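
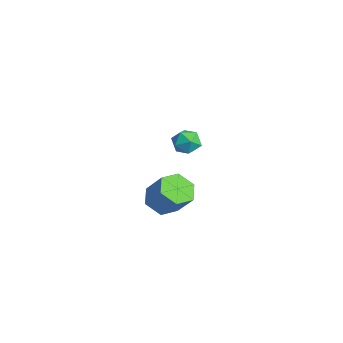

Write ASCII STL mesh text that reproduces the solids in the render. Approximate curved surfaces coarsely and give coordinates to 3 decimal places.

solid 
facet normal -0.573 -0.278 -0.771
outer loop
vertex 2.229 -1.443 -1.434
vertex 1.506 -1.155 -1.001
vertex 1.956 -0.602 -1.534
endloop
endfacet
facet normal 0.760 0.172 -0.626
outer loop
vertex 2.229 -1.443 -1.434
vertex 1.956 -0.602 -1.534
vertex 3.076 -1.032 -0.292
endloop
endfacet
facet normal 0.760 0.172 -0.626
outer loop
vertex 3.076 -1.032 -0.292
vertex 1.956 -0.602 -1.534
vertex 2.803 -0.191 -0.392
endloop
endfacet
facet normal 0.573 0.278 0.771
outer loop
vertex 3.076 -1.032 -0.292
vertex 2.803 -0.191 -0.392
vertex 2.354 -0.745 0.141
endloop
endfacet
facet normal -0.573 -0.278 -0.771
outer loop
vertex 1.956 -0.602 -1.534
vertex 1.506 -1.155 -1.001
vertex 1.233 -0.314 -1.101
endloop
endfacet
facet normal 0.115 0.905 -0.411
outer loop
vertex 1.956 -0.602 -1.534
vertex 1.233 -0.314 -1.101
vertex 2.803 -0.191 -0.392
endloop
endfacet
facet normal 0.115 0.905 -0.411
outer loop
vertex 2.803 -0.191 -0.392
vertex 1.233 -0.314 -1.101
vertex 2.081 0.097 0.041
endloop
endfacet
facet normal 0.573 0.277 0.771
outer loop
vertex 2.803 -0.191 -0.392
vertex 2.081 0.097 0.041
vertex 2.354 -0.745 0.141
endloop
endfacet
facet normal -0.573 -0.278 -0.771
outer loop
vertex 1.233 -0.314 -1.101
vertex 1.506 -1.155 -1.001
vertex 0.784 -0.868 -0.568
endloop
endfacet
facet normal -0.646 0.732 0.216
outer loop
vertex 1.233 -0.314 -1.101
vertex 0.784 -0.868 -0.568
vertex 2.081 0.097 0.041
endloop
endfacet
facet normal -0.646 0.732 0.216
outer loop
vertex 2.081 0.097 0.041
vertex 0.784 -0.868 -0.568
vertex 1.631 -0.457 0.574
endloop
endfacet
facet normal 0.573 0.277 0.772
outer loop
vertex 2.081 0.097 0.041
vertex 1.631 -0.457 0.574
vertex 2.354 -0.745 0.141
endloop
endfacet
facet normal -0.573 -0.278 -0.771
outer loop
vertex 0.784 -0.868 -0.568
vertex 1.506 -1.155 -1.001
vertex 1.057 -1.709 -0.468
endloop
endfacet
facet normal -0.760 -0.172 0.626
outer loop
vertex 0.784 -0.868 -0.568
vertex 1.057 -1.709 -0.468
vertex 1.631 -0.457 0.574
endloop
endfacet
facet normal -0.760 -0.172 0.626
outer loop
vertex 1.631 -0.457 0.574
vertex 1.057 -1.709 -0.468
vertex 1.904 -1.298 0.674
endloop
endfacet
facet normal 0.573 0.278 0.771
outer loop
vertex 1.631 -0.457 0.574
vertex 1.904 -1.298 0.674
vertex 2.354 -0.745 0.141
endloop
endfacet
facet normal -0.573 -0.277 -0.771
outer loop
vertex 1.057 -1.709 -0.468
vertex 1.506 -1.155 -1.001
vertex 1.779 -1.997 -0.901
endloop
endfacet
facet normal -0.115 -0.905 0.411
outer loop
vertex 1.057 -1.709 -0.468
vertex 1.779 -1.997 -0.901
vertex 1.904 -1.298 0.674
endloop
endfacet
facet normal -0.114 -0.905 0.411
outer loop
vertex 1.904 -1.298 0.674
vertex 1.779 -1.997 -0.901
vertex 2.627 -1.586 0.241
endloop
endfacet
facet normal 0.573 0.278 0.771
outer loop
vertex 1.904 -1.298 0.674
vertex 2.627 -1.586 0.241
vertex 2.354 -0.745 0.141
endloop
endfacet
facet normal -0.573 -0.277 -0.772
outer loop
vertex 1.779 -1.997 -0.901
vertex 1.506 -1.155 -1.001
vertex 2.229 -1.443 -1.434
endloop
endfacet
facet normal 0.646 -0.732 -0.216
outer loop
vertex 1.779 -1.997 -0.901
vertex 2.229 -1.443 -1.434
vertex 2.627 -1.586 0.241
endloop
endfacet
facet normal 0.646 -0.732 -0.216
outer loop
vertex 2.627 -1.586 0.241
vertex 2.229 -1.443 -1.434
vertex 3.076 -1.032 -0.292
endloop
endfacet
facet normal 0.573 0.278 0.771
outer loop
vertex 2.627 -1.586 0.241
vertex 3.076 -1.032 -0.292
vertex 2.354 -0.745 0.141
endloop
endfacet
facet normal -0.336 0.178 0.925
outer loop
vertex -3.579 2.229 -0.448
vertex -4.248 1.872 -0.622
vertex -3.655 1.464 -0.328
endloop
endfacet
facet normal 0.375 0.107 0.921
outer loop
vertex -3.579 2.229 -0.448
vertex -3.655 1.464 -0.328
vertex -2.996 1.747 -0.629
endloop
endfacet
facet normal 0.643 0.598 0.478
outer loop
vertex -3.579 2.229 -0.448
vertex -2.996 1.747 -0.629
vertex -3.182 2.33 -1.109
endloop
endfacet
facet normal 0.099 0.973 0.208
outer loop
vertex -3.579 2.229 -0.448
vertex -3.182 2.33 -1.109
vertex -3.956 2.408 -1.105
endloop
endfacet
facet normal -0.507 0.713 0.485
outer loop
vertex -3.579 2.229 -0.448
vertex -3.956 2.408 -1.105
vertex -4.248 1.872 -0.622
endloop
endfacet
facet normal 0.530 -0.536 0.657
outer loop
vertex -2.996 1.747 -0.629
vertex -3.655 1.464 -0.328
vertex -3.304 1.092 -0.915
endloop
endfacet
facet normal -0.619 -0.422 0.662
outer loop
vertex -3.655 1.464 -0.328
vertex -4.248 1.872 -0.622
vertex -4.078 1.17 -0.911
endloop
endfacet
facet normal -0.895 0.443 -0.050
outer loop
vertex -4.248 1.872 -0.622
vertex -3.956 2.408 -1.105
vertex -4.264 1.753 -1.391
endloop
endfacet
facet normal 0.084 0.864 -0.497
outer loop
vertex -3.956 2.408 -1.105
vertex -3.182 2.33 -1.109
vertex -3.605 2.036 -1.692
endloop
endfacet
facet normal 0.964 0.258 -0.060
outer loop
vertex -3.182 2.33 -1.109
vertex -2.996 1.747 -0.629
vertex -3.012 1.628 -1.398
endloop
endfacet
facet normal -0.099 -0.973 -0.208
outer loop
vertex -3.681 1.271 -1.572
vertex -3.304 1.092 -0.915
vertex -4.078 1.17 -0.911
endloop
endfacet
facet normal -0.643 -0.598 -0.478
outer loop
vertex -3.681 1.271 -1.572
vertex -4.078 1.17 -0.911
vertex -4.264 1.753 -1.391
endloop
endfacet
facet normal -0.375 -0.107 -0.921
outer loop
vertex -3.681 1.271 -1.572
vertex -4.264 1.753 -1.391
vertex -3.605 2.036 -1.692
endloop
endfacet
facet normal 0.336 -0.178 -0.925
outer loop
vertex -3.681 1.271 -1.572
vertex -3.605 2.036 -1.692
vertex -3.012 1.628 -1.398
endloop
endfacet
facet normal 0.507 -0.713 -0.485
outer loop
vertex -3.681 1.271 -1.572
vertex -3.012 1.628 -1.398
vertex -3.304 1.092 -0.915
endloop
endfacet
facet normal -0.084 -0.864 0.497
outer loop
vertex -4.078 1.17 -0.911
vertex -3.304 1.092 -0.915
vertex -3.655 1.464 -0.328
endloop
endfacet
facet normal -0.964 -0.258 0.060
outer loop
vertex -4.264 1.753 -1.391
vertex -4.078 1.17 -0.911
vertex -4.248 1.872 -0.622
endloop
endfacet
facet normal -0.530 0.536 -0.657
outer loop
vertex -3.605 2.036 -1.692
vertex -4.264 1.753 -1.391
vertex -3.956 2.408 -1.105
endloop
endfacet
facet normal 0.619 0.422 -0.662
outer loop
vertex -3.012 1.628 -1.398
vertex -3.605 2.036 -1.692
vertex -3.182 2.33 -1.109
endloop
endfacet
facet normal 0.895 -0.443 0.050
outer loop
vertex -3.304 1.092 -0.915
vertex -3.012 1.628 -1.398
vertex -2.996 1.747 -0.629
endloop
endfacet

endsolid


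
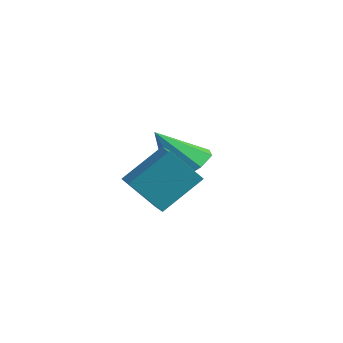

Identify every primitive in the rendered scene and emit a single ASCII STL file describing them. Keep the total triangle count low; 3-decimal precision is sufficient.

solid 
facet normal -0.681 -0.168 0.712
outer loop
vertex -0.919 -1.022 3.063
vertex -0.137 0.316 4.127
vertex -1.726 -0.108 2.507
endloop
endfacet
facet normal -0.416 -0.712 -0.566
outer loop
vertex -0.623 0.164 1.353
vertex -0.919 -1.022 3.063
vertex -1.726 -0.108 2.507
endloop
endfacet
facet normal -0.681 -0.168 0.712
outer loop
vertex -1.726 -0.108 2.507
vertex -0.137 0.316 4.127
vertex -0.944 1.23 3.571
endloop
endfacet
facet normal -0.602 0.682 -0.415
outer loop
vertex -0.944 1.23 3.571
vertex -0.623 0.164 1.353
vertex -1.726 -0.108 2.507
endloop
endfacet
facet normal 0.602 -0.682 0.415
outer loop
vertex -0.919 -1.022 3.063
vertex 0.966 0.588 2.973
vertex -0.137 0.316 4.127
endloop
endfacet
facet normal -0.416 -0.712 -0.566
outer loop
vertex 0.184 -0.75 1.909
vertex -0.919 -1.022 3.063
vertex -0.623 0.164 1.353
endloop
endfacet
facet normal 0.602 -0.682 0.415
outer loop
vertex 0.184 -0.75 1.909
vertex 0.966 0.588 2.973
vertex -0.919 -1.022 3.063
endloop
endfacet
facet normal 0.416 0.712 0.566
outer loop
vertex -0.137 0.316 4.127
vertex 0.966 0.588 2.973
vertex -0.944 1.23 3.571
endloop
endfacet
facet normal -0.602 0.682 -0.415
outer loop
vertex 0.159 1.502 2.417
vertex -0.623 0.164 1.353
vertex -0.944 1.23 3.571
endloop
endfacet
facet normal 0.416 0.712 0.566
outer loop
vertex -0.944 1.23 3.571
vertex 0.966 0.588 2.973
vertex 0.159 1.502 2.417
endloop
endfacet
facet normal 0.681 0.168 -0.712
outer loop
vertex 0.159 1.502 2.417
vertex 0.184 -0.75 1.909
vertex -0.623 0.164 1.353
endloop
endfacet
facet normal 0.681 0.168 -0.712
outer loop
vertex 0.966 0.588 2.973
vertex 0.184 -0.75 1.909
vertex 0.159 1.502 2.417
endloop
endfacet
facet normal 0.601 0.154 -0.784
outer loop
vertex -0.468 3.09 1.656
vertex -1.238 3.612 1.168
vertex -0.457 3.877 1.819
endloop
endfacet
facet normal 0.451 -0.187 0.873
outer loop
vertex -0.468 3.09 1.656
vertex -0.457 3.877 1.819
vertex -2.422 3.308 2.712
endloop
endfacet
facet normal 0.601 0.155 -0.784
outer loop
vertex -0.457 3.877 1.819
vertex -1.238 3.612 1.168
vertex -0.904 4.509 1.601
endloop
endfacet
facet normal 0.249 0.469 0.847
outer loop
vertex -0.457 3.877 1.819
vertex -0.904 4.509 1.601
vertex -2.422 3.308 2.712
endloop
endfacet
facet normal 0.602 0.154 -0.784
outer loop
vertex -0.904 4.509 1.601
vertex -1.238 3.612 1.168
vertex -1.546 4.615 1.129
endloop
endfacet
facet normal -0.254 0.810 0.528
outer loop
vertex -0.904 4.509 1.601
vertex -1.546 4.615 1.129
vertex -2.422 3.308 2.712
endloop
endfacet
facet normal 0.602 0.154 -0.783
outer loop
vertex -1.546 4.615 1.129
vertex -1.238 3.612 1.168
vertex -2.007 4.134 0.68
endloop
endfacet
facet normal -0.764 0.637 0.103
outer loop
vertex -1.546 4.615 1.129
vertex -2.007 4.134 0.68
vertex -2.422 3.308 2.712
endloop
endfacet
facet normal 0.602 0.154 -0.784
outer loop
vertex -2.007 4.134 0.68
vertex -1.238 3.612 1.168
vertex -2.018 3.347 0.517
endloop
endfacet
facet normal -0.982 0.051 -0.180
outer loop
vertex -2.007 4.134 0.68
vertex -2.018 3.347 0.517
vertex -2.422 3.308 2.712
endloop
endfacet
facet normal 0.602 0.154 -0.784
outer loop
vertex -2.018 3.347 0.517
vertex -1.238 3.612 1.168
vertex -1.572 2.715 0.735
endloop
endfacet
facet normal -0.781 -0.605 -0.155
outer loop
vertex -2.018 3.347 0.517
vertex -1.572 2.715 0.735
vertex -2.422 3.308 2.712
endloop
endfacet
facet normal 0.602 0.154 -0.784
outer loop
vertex -1.572 2.715 0.735
vertex -1.238 3.612 1.168
vertex -0.93 2.609 1.207
endloop
endfacet
facet normal -0.277 -0.947 0.165
outer loop
vertex -1.572 2.715 0.735
vertex -0.93 2.609 1.207
vertex -2.422 3.308 2.712
endloop
endfacet
facet normal 0.601 0.154 -0.784
outer loop
vertex -0.93 2.609 1.207
vertex -1.238 3.612 1.168
vertex -0.468 3.09 1.656
endloop
endfacet
facet normal 0.232 -0.774 0.590
outer loop
vertex -0.93 2.609 1.207
vertex -0.468 3.09 1.656
vertex -2.422 3.308 2.712
endloop
endfacet

endsolid


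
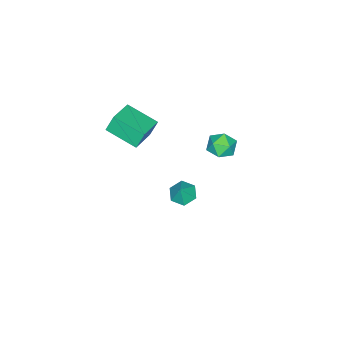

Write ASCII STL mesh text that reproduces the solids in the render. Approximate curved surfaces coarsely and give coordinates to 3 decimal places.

solid 
facet normal -0.813 0.131 0.567
outer loop
vertex -3.893 1.455 2.774
vertex -4.063 0.687 2.708
vertex -3.609 0.941 3.301
endloop
endfacet
facet normal -0.302 0.596 0.744
outer loop
vertex -3.893 1.455 2.774
vertex -3.609 0.941 3.301
vertex -3.148 1.519 3.025
endloop
endfacet
facet normal -0.139 0.977 0.164
outer loop
vertex -3.893 1.455 2.774
vertex -3.148 1.519 3.025
vertex -3.317 1.623 2.262
endloop
endfacet
facet normal -0.550 0.747 -0.373
outer loop
vertex -3.893 1.455 2.774
vertex -3.317 1.623 2.262
vertex -3.883 1.109 2.066
endloop
endfacet
facet normal -0.967 0.225 -0.123
outer loop
vertex -3.893 1.455 2.774
vertex -3.883 1.109 2.066
vertex -4.063 0.687 2.708
endloop
endfacet
facet normal 0.277 0.225 0.934
outer loop
vertex -3.148 1.519 3.025
vertex -3.609 0.941 3.301
vertex -2.857 0.791 3.114
endloop
endfacet
facet normal -0.550 -0.527 0.647
outer loop
vertex -3.609 0.941 3.301
vertex -4.063 0.687 2.708
vertex -3.423 0.277 2.918
endloop
endfacet
facet normal -0.798 -0.376 -0.471
outer loop
vertex -4.063 0.687 2.708
vertex -3.883 1.109 2.066
vertex -3.592 0.381 2.155
endloop
endfacet
facet normal -0.124 0.470 -0.874
outer loop
vertex -3.883 1.109 2.066
vertex -3.317 1.623 2.262
vertex -3.131 0.959 1.879
endloop
endfacet
facet normal 0.541 0.841 -0.005
outer loop
vertex -3.317 1.623 2.262
vertex -3.148 1.519 3.025
vertex -2.677 1.213 2.472
endloop
endfacet
facet normal 0.550 -0.747 0.373
outer loop
vertex -2.847 0.445 2.406
vertex -2.857 0.791 3.114
vertex -3.423 0.277 2.918
endloop
endfacet
facet normal 0.139 -0.977 -0.164
outer loop
vertex -2.847 0.445 2.406
vertex -3.423 0.277 2.918
vertex -3.592 0.381 2.155
endloop
endfacet
facet normal 0.302 -0.596 -0.744
outer loop
vertex -2.847 0.445 2.406
vertex -3.592 0.381 2.155
vertex -3.131 0.959 1.879
endloop
endfacet
facet normal 0.813 -0.131 -0.567
outer loop
vertex -2.847 0.445 2.406
vertex -3.131 0.959 1.879
vertex -2.677 1.213 2.472
endloop
endfacet
facet normal 0.967 -0.225 0.123
outer loop
vertex -2.847 0.445 2.406
vertex -2.677 1.213 2.472
vertex -2.857 0.791 3.114
endloop
endfacet
facet normal 0.124 -0.470 0.874
outer loop
vertex -3.423 0.277 2.918
vertex -2.857 0.791 3.114
vertex -3.609 0.941 3.301
endloop
endfacet
facet normal -0.541 -0.841 0.005
outer loop
vertex -3.592 0.381 2.155
vertex -3.423 0.277 2.918
vertex -4.063 0.687 2.708
endloop
endfacet
facet normal -0.277 -0.225 -0.934
outer loop
vertex -3.131 0.959 1.879
vertex -3.592 0.381 2.155
vertex -3.883 1.109 2.066
endloop
endfacet
facet normal 0.550 0.527 -0.647
outer loop
vertex -2.677 1.213 2.472
vertex -3.131 0.959 1.879
vertex -3.317 1.623 2.262
endloop
endfacet
facet normal 0.798 0.376 0.471
outer loop
vertex -2.857 0.791 3.114
vertex -2.677 1.213 2.472
vertex -3.148 1.519 3.025
endloop
endfacet
facet normal -0.959 -0.128 -0.251
outer loop
vertex -2.837 -3.921 3.484
vertex -2.921 -2.273 2.965
vertex -2.559 -4.197 2.563
endloop
endfacet
facet normal 0.049 -0.953 0.300
outer loop
vertex -1.139 -4.007 2.935
vertex -2.837 -3.921 3.484
vertex -2.559 -4.197 2.563
endloop
endfacet
facet normal -0.959 -0.128 -0.252
outer loop
vertex -2.559 -4.197 2.563
vertex -2.921 -2.273 2.965
vertex -2.643 -2.549 2.045
endloop
endfacet
facet normal 0.278 -0.275 -0.920
outer loop
vertex -2.643 -2.549 2.045
vertex -1.139 -4.007 2.935
vertex -2.559 -4.197 2.563
endloop
endfacet
facet normal -0.278 0.276 0.920
outer loop
vertex -2.837 -3.921 3.484
vertex -1.501 -2.083 3.337
vertex -2.921 -2.273 2.965
endloop
endfacet
facet normal 0.049 -0.953 0.301
outer loop
vertex -1.417 -3.731 3.855
vertex -2.837 -3.921 3.484
vertex -1.139 -4.007 2.935
endloop
endfacet
facet normal -0.277 0.275 0.921
outer loop
vertex -1.417 -3.731 3.855
vertex -1.501 -2.083 3.337
vertex -2.837 -3.921 3.484
endloop
endfacet
facet normal -0.049 0.953 -0.300
outer loop
vertex -2.921 -2.273 2.965
vertex -1.501 -2.083 3.337
vertex -2.643 -2.549 2.045
endloop
endfacet
facet normal 0.277 -0.276 -0.920
outer loop
vertex -1.223 -2.359 2.416
vertex -1.139 -4.007 2.935
vertex -2.643 -2.549 2.045
endloop
endfacet
facet normal -0.049 0.953 -0.300
outer loop
vertex -2.643 -2.549 2.045
vertex -1.501 -2.083 3.337
vertex -1.223 -2.359 2.416
endloop
endfacet
facet normal 0.959 0.128 0.251
outer loop
vertex -1.223 -2.359 2.416
vertex -1.417 -3.731 3.855
vertex -1.139 -4.007 2.935
endloop
endfacet
facet normal 0.959 0.128 0.251
outer loop
vertex -1.501 -2.083 3.337
vertex -1.417 -3.731 3.855
vertex -1.223 -2.359 2.416
endloop
endfacet
facet normal -0.479 -0.149 -0.865
outer loop
vertex -3.69 -1.293 -4.078
vertex -4.187 -1.687 -3.735
vertex -4.277 -0.976 -3.808
endloop
endfacet
facet normal 0.526 0.835 0.164
outer loop
vertex -3.69 -1.293 -4.078
vertex -4.277 -0.976 -3.808
vertex -3.693 -1.533 -2.845
endloop
endfacet
facet normal -0.479 -0.149 -0.865
outer loop
vertex -4.277 -0.976 -3.808
vertex -4.187 -1.687 -3.735
vertex -4.774 -1.369 -3.465
endloop
endfacet
facet normal -0.216 0.783 0.584
outer loop
vertex -4.277 -0.976 -3.808
vertex -4.774 -1.369 -3.465
vertex -3.693 -1.533 -2.845
endloop
endfacet
facet normal -0.479 -0.149 -0.865
outer loop
vertex -4.774 -1.369 -3.465
vertex -4.187 -1.687 -3.735
vertex -4.683 -2.08 -3.393
endloop
endfacet
facet normal -0.495 0.025 0.869
outer loop
vertex -4.774 -1.369 -3.465
vertex -4.683 -2.08 -3.393
vertex -3.693 -1.533 -2.845
endloop
endfacet
facet normal -0.479 -0.149 -0.865
outer loop
vertex -4.683 -2.08 -3.393
vertex -4.187 -1.687 -3.735
vertex -4.096 -2.397 -3.663
endloop
endfacet
facet normal -0.030 -0.680 0.733
outer loop
vertex -4.683 -2.08 -3.393
vertex -4.096 -2.397 -3.663
vertex -3.693 -1.533 -2.845
endloop
endfacet
facet normal -0.480 -0.149 -0.865
outer loop
vertex -4.096 -2.397 -3.663
vertex -4.187 -1.687 -3.735
vertex -3.6 -2.004 -4.006
endloop
endfacet
facet normal 0.713 -0.628 0.312
outer loop
vertex -4.096 -2.397 -3.663
vertex -3.6 -2.004 -4.006
vertex -3.693 -1.533 -2.845
endloop
endfacet
facet normal -0.479 -0.148 -0.865
outer loop
vertex -3.6 -2.004 -4.006
vertex -4.187 -1.687 -3.735
vertex -3.69 -1.293 -4.078
endloop
endfacet
facet normal 0.991 0.128 0.027
outer loop
vertex -3.6 -2.004 -4.006
vertex -3.69 -1.293 -4.078
vertex -3.693 -1.533 -2.845
endloop
endfacet

endsolid


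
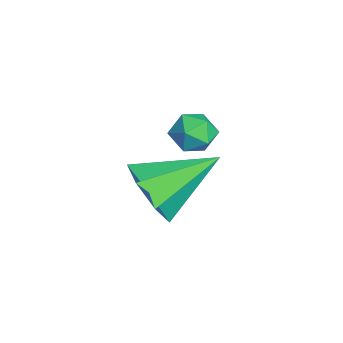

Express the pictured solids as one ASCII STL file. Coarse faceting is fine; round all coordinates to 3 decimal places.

solid 
facet normal 0.142 -0.869 -0.475
outer loop
vertex 4.393 1.478 -0.333
vertex 3.854 1.863 -1.198
vertex 4.921 1.919 -0.982
endloop
endfacet
facet normal 0.687 0.203 0.697
outer loop
vertex 4.393 1.478 -0.333
vertex 4.921 1.919 -0.982
vertex 3.546 3.757 -0.162
endloop
endfacet
facet normal 0.142 -0.869 -0.475
outer loop
vertex 4.921 1.919 -0.982
vertex 3.854 1.863 -1.198
vertex 4.645 2.318 -1.794
endloop
endfacet
facet normal 0.804 0.594 0.018
outer loop
vertex 4.921 1.919 -0.982
vertex 4.645 2.318 -1.794
vertex 3.546 3.757 -0.162
endloop
endfacet
facet normal 0.141 -0.868 -0.475
outer loop
vertex 4.645 2.318 -1.794
vertex 3.854 1.863 -1.198
vertex 3.774 2.375 -2.157
endloop
endfacet
facet normal 0.272 0.805 -0.527
outer loop
vertex 4.645 2.318 -1.794
vertex 3.774 2.375 -2.157
vertex 3.546 3.757 -0.162
endloop
endfacet
facet normal 0.141 -0.868 -0.475
outer loop
vertex 3.774 2.375 -2.157
vertex 3.854 1.863 -1.198
vertex 2.963 2.047 -1.798
endloop
endfacet
facet normal -0.509 0.679 -0.529
outer loop
vertex 3.774 2.375 -2.157
vertex 2.963 2.047 -1.798
vertex 3.546 3.757 -0.162
endloop
endfacet
facet normal 0.141 -0.868 -0.476
outer loop
vertex 2.963 2.047 -1.798
vertex 3.854 1.863 -1.198
vertex 2.823 1.58 -0.987
endloop
endfacet
facet normal -0.951 0.310 0.015
outer loop
vertex 2.963 2.047 -1.798
vertex 2.823 1.58 -0.987
vertex 3.546 3.757 -0.162
endloop
endfacet
facet normal 0.141 -0.869 -0.475
outer loop
vertex 2.823 1.58 -0.987
vertex 3.854 1.863 -1.198
vertex 3.459 1.327 -0.335
endloop
endfacet
facet normal -0.720 -0.024 0.693
outer loop
vertex 2.823 1.58 -0.987
vertex 3.459 1.327 -0.335
vertex 3.546 3.757 -0.162
endloop
endfacet
facet normal 0.141 -0.869 -0.475
outer loop
vertex 3.459 1.327 -0.335
vertex 3.854 1.863 -1.198
vertex 4.393 1.478 -0.333
endloop
endfacet
facet normal 0.009 -0.071 0.997
outer loop
vertex 3.459 1.327 -0.335
vertex 4.393 1.478 -0.333
vertex 3.546 3.757 -0.162
endloop
endfacet
facet normal -0.985 0.171 -0.027
outer loop
vertex 0.561 3.634 -1.424
vertex 0.441 3.008 -1.015
vertex 0.547 3.673 -0.668
endloop
endfacet
facet normal -0.618 0.785 -0.052
outer loop
vertex 0.561 3.634 -1.424
vertex 0.547 3.673 -0.668
vertex 1.07 4.059 -1.058
endloop
endfacet
facet normal -0.188 0.761 -0.621
outer loop
vertex 0.561 3.634 -1.424
vertex 1.07 4.059 -1.058
vertex 1.286 3.633 -1.645
endloop
endfacet
facet normal -0.289 0.133 -0.948
outer loop
vertex 0.561 3.634 -1.424
vertex 1.286 3.633 -1.645
vertex 0.897 2.983 -1.618
endloop
endfacet
facet normal -0.781 -0.230 -0.581
outer loop
vertex 0.561 3.634 -1.424
vertex 0.897 2.983 -1.618
vertex 0.441 3.008 -1.015
endloop
endfacet
facet normal -0.210 0.821 0.531
outer loop
vertex 1.07 4.059 -1.058
vertex 0.547 3.673 -0.668
vertex 1.263 3.697 -0.422
endloop
endfacet
facet normal -0.803 -0.170 0.571
outer loop
vertex 0.547 3.673 -0.668
vertex 0.441 3.008 -1.015
vertex 0.874 3.047 -0.395
endloop
endfacet
facet normal -0.472 -0.820 -0.323
outer loop
vertex 0.441 3.008 -1.015
vertex 0.897 2.983 -1.618
vertex 1.09 2.621 -0.982
endloop
endfacet
facet normal 0.323 -0.231 -0.918
outer loop
vertex 0.897 2.983 -1.618
vertex 1.286 3.633 -1.645
vertex 1.613 3.007 -1.372
endloop
endfacet
facet normal 0.486 0.782 -0.389
outer loop
vertex 1.286 3.633 -1.645
vertex 1.07 4.059 -1.058
vertex 1.719 3.672 -1.025
endloop
endfacet
facet normal 0.289 -0.133 0.948
outer loop
vertex 1.599 3.046 -0.616
vertex 1.263 3.697 -0.422
vertex 0.874 3.047 -0.395
endloop
endfacet
facet normal 0.188 -0.761 0.621
outer loop
vertex 1.599 3.046 -0.616
vertex 0.874 3.047 -0.395
vertex 1.09 2.621 -0.982
endloop
endfacet
facet normal 0.618 -0.785 0.052
outer loop
vertex 1.599 3.046 -0.616
vertex 1.09 2.621 -0.982
vertex 1.613 3.007 -1.372
endloop
endfacet
facet normal 0.985 -0.171 0.027
outer loop
vertex 1.599 3.046 -0.616
vertex 1.613 3.007 -1.372
vertex 1.719 3.672 -1.025
endloop
endfacet
facet normal 0.781 0.230 0.581
outer loop
vertex 1.599 3.046 -0.616
vertex 1.719 3.672 -1.025
vertex 1.263 3.697 -0.422
endloop
endfacet
facet normal -0.323 0.231 0.918
outer loop
vertex 0.874 3.047 -0.395
vertex 1.263 3.697 -0.422
vertex 0.547 3.673 -0.668
endloop
endfacet
facet normal -0.486 -0.782 0.389
outer loop
vertex 1.09 2.621 -0.982
vertex 0.874 3.047 -0.395
vertex 0.441 3.008 -1.015
endloop
endfacet
facet normal 0.210 -0.821 -0.531
outer loop
vertex 1.613 3.007 -1.372
vertex 1.09 2.621 -0.982
vertex 0.897 2.983 -1.618
endloop
endfacet
facet normal 0.803 0.170 -0.571
outer loop
vertex 1.719 3.672 -1.025
vertex 1.613 3.007 -1.372
vertex 1.286 3.633 -1.645
endloop
endfacet
facet normal 0.472 0.820 0.323
outer loop
vertex 1.263 3.697 -0.422
vertex 1.719 3.672 -1.025
vertex 1.07 4.059 -1.058
endloop
endfacet

endsolid


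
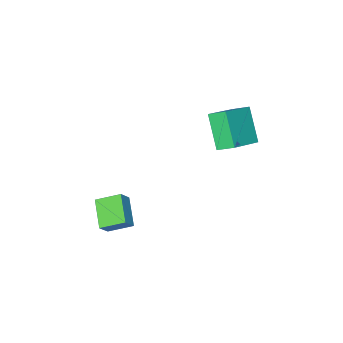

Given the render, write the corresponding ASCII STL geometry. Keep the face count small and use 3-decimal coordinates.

solid 
facet normal -0.886 -0.149 -0.438
outer loop
vertex -2.931 1.287 0.785
vertex -2.465 2.298 -0.5
vertex -2.618 0.623 0.377
endloop
endfacet
facet normal -0.274 -0.594 0.756
outer loop
vertex -1.075 0.882 1.14
vertex -2.931 1.287 0.785
vertex -2.618 0.623 0.377
endloop
endfacet
facet normal -0.886 -0.149 -0.439
outer loop
vertex -2.618 0.623 0.377
vertex -2.465 2.298 -0.5
vertex -2.151 1.634 -0.908
endloop
endfacet
facet normal 0.373 -0.790 -0.486
outer loop
vertex -2.151 1.634 -0.908
vertex -1.075 0.882 1.14
vertex -2.618 0.623 0.377
endloop
endfacet
facet normal -0.373 0.790 0.486
outer loop
vertex -2.931 1.287 0.785
vertex -0.922 2.557 0.263
vertex -2.465 2.298 -0.5
endloop
endfacet
facet normal -0.274 -0.594 0.756
outer loop
vertex -1.389 1.546 1.548
vertex -2.931 1.287 0.785
vertex -1.075 0.882 1.14
endloop
endfacet
facet normal -0.373 0.790 0.486
outer loop
vertex -1.389 1.546 1.548
vertex -0.922 2.557 0.263
vertex -2.931 1.287 0.785
endloop
endfacet
facet normal 0.274 0.594 -0.756
outer loop
vertex -2.465 2.298 -0.5
vertex -0.922 2.557 0.263
vertex -2.151 1.634 -0.908
endloop
endfacet
facet normal 0.373 -0.790 -0.486
outer loop
vertex -0.609 1.893 -0.145
vertex -1.075 0.882 1.14
vertex -2.151 1.634 -0.908
endloop
endfacet
facet normal 0.274 0.594 -0.756
outer loop
vertex -2.151 1.634 -0.908
vertex -0.922 2.557 0.263
vertex -0.609 1.893 -0.145
endloop
endfacet
facet normal 0.886 0.149 0.439
outer loop
vertex -0.609 1.893 -0.145
vertex -1.389 1.546 1.548
vertex -1.075 0.882 1.14
endloop
endfacet
facet normal 0.886 0.148 0.439
outer loop
vertex -0.922 2.557 0.263
vertex -1.389 1.546 1.548
vertex -0.609 1.893 -0.145
endloop
endfacet
facet normal -0.630 0.666 0.398
outer loop
vertex 1.792 -0.572 -3.396
vertex 2.296 -0.469 -2.771
vertex 2.432 0.442 -4.079
endloop
endfacet
facet normal -0.623 -0.127 -0.772
outer loop
vertex 3.144 -0.311 -4.529
vertex 1.792 -0.572 -3.396
vertex 2.432 0.442 -4.079
endloop
endfacet
facet normal -0.631 0.666 0.398
outer loop
vertex 2.432 0.442 -4.079
vertex 2.296 -0.469 -2.771
vertex 2.936 0.545 -3.453
endloop
endfacet
facet normal 0.464 0.735 -0.495
outer loop
vertex 2.936 0.545 -3.453
vertex 3.144 -0.311 -4.529
vertex 2.432 0.442 -4.079
endloop
endfacet
facet normal -0.464 -0.735 0.495
outer loop
vertex 1.792 -0.572 -3.396
vertex 3.008 -1.222 -3.221
vertex 2.296 -0.469 -2.771
endloop
endfacet
facet normal -0.623 -0.126 -0.772
outer loop
vertex 2.504 -1.325 -3.847
vertex 1.792 -0.572 -3.396
vertex 3.144 -0.311 -4.529
endloop
endfacet
facet normal -0.464 -0.735 0.495
outer loop
vertex 2.504 -1.325 -3.847
vertex 3.008 -1.222 -3.221
vertex 1.792 -0.572 -3.396
endloop
endfacet
facet normal 0.622 0.127 0.772
outer loop
vertex 2.296 -0.469 -2.771
vertex 3.008 -1.222 -3.221
vertex 2.936 0.545 -3.453
endloop
endfacet
facet normal 0.464 0.735 -0.495
outer loop
vertex 3.648 -0.208 -3.904
vertex 3.144 -0.311 -4.529
vertex 2.936 0.545 -3.453
endloop
endfacet
facet normal 0.623 0.127 0.772
outer loop
vertex 2.936 0.545 -3.453
vertex 3.008 -1.222 -3.221
vertex 3.648 -0.208 -3.904
endloop
endfacet
facet normal 0.630 -0.666 -0.399
outer loop
vertex 3.648 -0.208 -3.904
vertex 2.504 -1.325 -3.847
vertex 3.144 -0.311 -4.529
endloop
endfacet
facet normal 0.631 -0.666 -0.398
outer loop
vertex 3.008 -1.222 -3.221
vertex 2.504 -1.325 -3.847
vertex 3.648 -0.208 -3.904
endloop
endfacet

endsolid


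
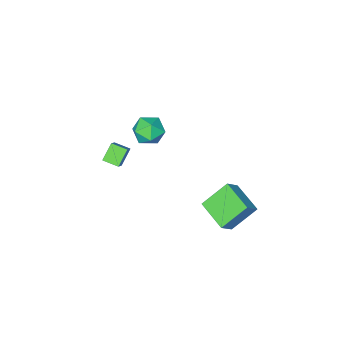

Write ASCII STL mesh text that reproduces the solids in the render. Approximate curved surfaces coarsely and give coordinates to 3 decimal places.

solid 
facet normal -0.676 0.615 -0.406
outer loop
vertex -1.535 -1.199 -0.344
vertex -2.372 -1.856 0.053
vertex -1.973 -1.001 0.685
endloop
endfacet
facet normal -0.085 0.971 -0.223
outer loop
vertex -1.535 -1.199 -0.344
vertex -1.973 -1.001 0.685
vertex -0.851 -0.94 0.525
endloop
endfacet
facet normal 0.466 0.678 -0.569
outer loop
vertex -1.535 -1.199 -0.344
vertex -0.851 -0.94 0.525
vertex -0.555 -1.757 -0.206
endloop
endfacet
facet normal 0.216 0.140 -0.966
outer loop
vertex -1.535 -1.199 -0.344
vertex -0.555 -1.757 -0.206
vertex -1.495 -2.323 -0.498
endloop
endfacet
facet normal -0.490 0.101 -0.866
outer loop
vertex -1.535 -1.199 -0.344
vertex -1.495 -2.323 -0.498
vertex -2.372 -1.856 0.053
endloop
endfacet
facet normal 0.020 0.879 0.477
outer loop
vertex -0.851 -0.94 0.525
vertex -1.973 -1.001 0.685
vertex -1.265 -1.437 1.458
endloop
endfacet
facet normal -0.936 0.303 0.180
outer loop
vertex -1.973 -1.001 0.685
vertex -2.372 -1.856 0.053
vertex -2.205 -2.003 1.166
endloop
endfacet
facet normal -0.635 -0.528 -0.563
outer loop
vertex -2.372 -1.856 0.053
vertex -1.495 -2.323 -0.498
vertex -1.909 -2.82 0.435
endloop
endfacet
facet normal 0.506 -0.466 -0.726
outer loop
vertex -1.495 -2.323 -0.498
vertex -0.555 -1.757 -0.206
vertex -0.787 -2.759 0.275
endloop
endfacet
facet normal 0.911 0.404 -0.083
outer loop
vertex -0.555 -1.757 -0.206
vertex -0.851 -0.94 0.525
vertex -0.388 -1.904 0.907
endloop
endfacet
facet normal -0.216 -0.140 0.966
outer loop
vertex -1.225 -2.561 1.304
vertex -1.265 -1.437 1.458
vertex -2.205 -2.003 1.166
endloop
endfacet
facet normal -0.466 -0.678 0.569
outer loop
vertex -1.225 -2.561 1.304
vertex -2.205 -2.003 1.166
vertex -1.909 -2.82 0.435
endloop
endfacet
facet normal 0.085 -0.971 0.223
outer loop
vertex -1.225 -2.561 1.304
vertex -1.909 -2.82 0.435
vertex -0.787 -2.759 0.275
endloop
endfacet
facet normal 0.676 -0.615 0.406
outer loop
vertex -1.225 -2.561 1.304
vertex -0.787 -2.759 0.275
vertex -0.388 -1.904 0.907
endloop
endfacet
facet normal 0.490 -0.101 0.866
outer loop
vertex -1.225 -2.561 1.304
vertex -0.388 -1.904 0.907
vertex -1.265 -1.437 1.458
endloop
endfacet
facet normal -0.506 0.466 0.726
outer loop
vertex -2.205 -2.003 1.166
vertex -1.265 -1.437 1.458
vertex -1.973 -1.001 0.685
endloop
endfacet
facet normal -0.911 -0.404 0.083
outer loop
vertex -1.909 -2.82 0.435
vertex -2.205 -2.003 1.166
vertex -2.372 -1.856 0.053
endloop
endfacet
facet normal -0.020 -0.879 -0.477
outer loop
vertex -0.787 -2.759 0.275
vertex -1.909 -2.82 0.435
vertex -1.495 -2.323 -0.498
endloop
endfacet
facet normal 0.936 -0.303 -0.180
outer loop
vertex -0.388 -1.904 0.907
vertex -0.787 -2.759 0.275
vertex -0.555 -1.757 -0.206
endloop
endfacet
facet normal 0.635 0.528 0.563
outer loop
vertex -1.265 -1.437 1.458
vertex -0.388 -1.904 0.907
vertex -0.851 -0.94 0.525
endloop
endfacet
facet normal -0.662 -0.226 0.715
outer loop
vertex -0.148 -4.152 -1.953
vertex -0.707 -3.245 -2.183
vertex -0.76 -4.719 -2.699
endloop
endfacet
facet normal 0.513 -0.832 0.211
outer loop
vertex 0.127 -4.415 -3.657
vertex -0.148 -4.152 -1.953
vertex -0.76 -4.719 -2.699
endloop
endfacet
facet normal -0.662 -0.226 0.714
outer loop
vertex -0.76 -4.719 -2.699
vertex -0.707 -3.245 -2.183
vertex -1.319 -3.812 -2.93
endloop
endfacet
facet normal -0.547 -0.507 -0.667
outer loop
vertex -1.319 -3.812 -2.93
vertex 0.127 -4.415 -3.657
vertex -0.76 -4.719 -2.699
endloop
endfacet
facet normal 0.547 0.506 0.667
outer loop
vertex -0.148 -4.152 -1.953
vertex 0.18 -2.941 -3.141
vertex -0.707 -3.245 -2.183
endloop
endfacet
facet normal 0.513 -0.832 0.211
outer loop
vertex 0.739 -3.848 -2.91
vertex -0.148 -4.152 -1.953
vertex 0.127 -4.415 -3.657
endloop
endfacet
facet normal 0.546 0.507 0.667
outer loop
vertex 0.739 -3.848 -2.91
vertex 0.18 -2.941 -3.141
vertex -0.148 -4.152 -1.953
endloop
endfacet
facet normal -0.513 0.832 -0.211
outer loop
vertex -0.707 -3.245 -2.183
vertex 0.18 -2.941 -3.141
vertex -1.319 -3.812 -2.93
endloop
endfacet
facet normal -0.547 -0.506 -0.667
outer loop
vertex -0.432 -3.508 -3.887
vertex 0.127 -4.415 -3.657
vertex -1.319 -3.812 -2.93
endloop
endfacet
facet normal -0.513 0.832 -0.211
outer loop
vertex -1.319 -3.812 -2.93
vertex 0.18 -2.941 -3.141
vertex -0.432 -3.508 -3.887
endloop
endfacet
facet normal 0.662 0.227 -0.714
outer loop
vertex -0.432 -3.508 -3.887
vertex 0.739 -3.848 -2.91
vertex 0.127 -4.415 -3.657
endloop
endfacet
facet normal 0.662 0.226 -0.715
outer loop
vertex 0.18 -2.941 -3.141
vertex 0.739 -3.848 -2.91
vertex -0.432 -3.508 -3.887
endloop
endfacet
facet normal -0.701 -0.139 -0.699
outer loop
vertex -4.353 3.077 -2.766
vertex -4.243 5.169 -3.291
vertex -2.803 2.628 -4.232
endloop
endfacet
facet normal -0.051 -0.969 0.243
outer loop
vertex -1.877 2.811 -3.309
vertex -4.353 3.077 -2.766
vertex -2.803 2.628 -4.232
endloop
endfacet
facet normal -0.701 -0.139 -0.699
outer loop
vertex -2.803 2.628 -4.232
vertex -4.243 5.169 -3.291
vertex -2.693 4.72 -4.757
endloop
endfacet
facet normal 0.711 -0.206 -0.672
outer loop
vertex -2.693 4.72 -4.757
vertex -1.877 2.811 -3.309
vertex -2.803 2.628 -4.232
endloop
endfacet
facet normal -0.711 0.206 0.672
outer loop
vertex -4.353 3.077 -2.766
vertex -3.317 5.352 -2.368
vertex -4.243 5.169 -3.291
endloop
endfacet
facet normal -0.051 -0.969 0.243
outer loop
vertex -3.427 3.26 -1.843
vertex -4.353 3.077 -2.766
vertex -1.877 2.811 -3.309
endloop
endfacet
facet normal -0.711 0.206 0.672
outer loop
vertex -3.427 3.26 -1.843
vertex -3.317 5.352 -2.368
vertex -4.353 3.077 -2.766
endloop
endfacet
facet normal 0.051 0.969 -0.243
outer loop
vertex -4.243 5.169 -3.291
vertex -3.317 5.352 -2.368
vertex -2.693 4.72 -4.757
endloop
endfacet
facet normal 0.711 -0.206 -0.672
outer loop
vertex -1.767 4.903 -3.834
vertex -1.877 2.811 -3.309
vertex -2.693 4.72 -4.757
endloop
endfacet
facet normal 0.051 0.969 -0.243
outer loop
vertex -2.693 4.72 -4.757
vertex -3.317 5.352 -2.368
vertex -1.767 4.903 -3.834
endloop
endfacet
facet normal 0.701 0.139 0.699
outer loop
vertex -1.767 4.903 -3.834
vertex -3.427 3.26 -1.843
vertex -1.877 2.811 -3.309
endloop
endfacet
facet normal 0.701 0.139 0.699
outer loop
vertex -3.317 5.352 -2.368
vertex -3.427 3.26 -1.843
vertex -1.767 4.903 -3.834
endloop
endfacet

endsolid


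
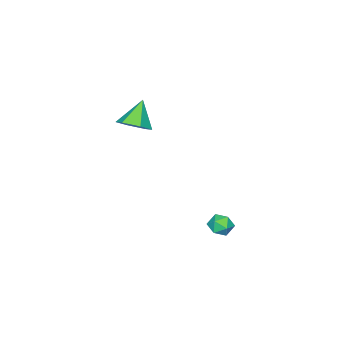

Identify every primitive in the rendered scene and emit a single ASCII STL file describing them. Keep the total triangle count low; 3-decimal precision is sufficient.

solid 
facet normal 0.596 0.121 -0.794
outer loop
vertex -2.635 -3.21 1.7
vertex -3.429 -3.074 1.125
vertex -2.999 -2.299 1.566
endloop
endfacet
facet normal 0.380 0.281 0.881
outer loop
vertex -2.635 -3.21 1.7
vertex -2.999 -2.299 1.566
vertex -4.471 -3.286 2.515
endloop
endfacet
facet normal 0.596 0.121 -0.794
outer loop
vertex -2.999 -2.299 1.566
vertex -3.429 -3.074 1.125
vertex -3.793 -2.164 0.991
endloop
endfacet
facet normal -0.228 0.830 0.509
outer loop
vertex -2.999 -2.299 1.566
vertex -3.793 -2.164 0.991
vertex -4.471 -3.286 2.515
endloop
endfacet
facet normal 0.596 0.121 -0.794
outer loop
vertex -3.793 -2.164 0.991
vertex -3.429 -3.074 1.125
vertex -4.223 -2.939 0.55
endloop
endfacet
facet normal -0.869 0.495 -0.022
outer loop
vertex -3.793 -2.164 0.991
vertex -4.223 -2.939 0.55
vertex -4.471 -3.286 2.515
endloop
endfacet
facet normal 0.596 0.120 -0.794
outer loop
vertex -4.223 -2.939 0.55
vertex -3.429 -3.074 1.125
vertex -3.859 -3.85 0.685
endloop
endfacet
facet normal -0.903 -0.388 -0.183
outer loop
vertex -4.223 -2.939 0.55
vertex -3.859 -3.85 0.685
vertex -4.471 -3.286 2.515
endloop
endfacet
facet normal 0.596 0.120 -0.794
outer loop
vertex -3.859 -3.85 0.685
vertex -3.429 -3.074 1.125
vertex -3.065 -3.985 1.26
endloop
endfacet
facet normal -0.296 -0.936 0.189
outer loop
vertex -3.859 -3.85 0.685
vertex -3.065 -3.985 1.26
vertex -4.471 -3.286 2.515
endloop
endfacet
facet normal 0.596 0.120 -0.794
outer loop
vertex -3.065 -3.985 1.26
vertex -3.429 -3.074 1.125
vertex -2.635 -3.21 1.7
endloop
endfacet
facet normal 0.345 -0.601 0.721
outer loop
vertex -3.065 -3.985 1.26
vertex -2.635 -3.21 1.7
vertex -4.471 -3.286 2.515
endloop
endfacet
facet normal -0.740 0.494 0.457
outer loop
vertex -1.854 4.474 -2.545
vertex -2.142 3.835 -2.321
vertex -1.649 4.184 -1.9
endloop
endfacet
facet normal -0.143 0.885 0.443
outer loop
vertex -1.854 4.474 -2.545
vertex -1.649 4.184 -1.9
vertex -1.146 4.488 -2.344
endloop
endfacet
facet normal 0.048 0.970 -0.238
outer loop
vertex -1.854 4.474 -2.545
vertex -1.146 4.488 -2.344
vertex -1.328 4.327 -3.038
endloop
endfacet
facet normal -0.429 0.631 -0.646
outer loop
vertex -1.854 4.474 -2.545
vertex -1.328 4.327 -3.038
vertex -1.943 3.923 -3.024
endloop
endfacet
facet normal -0.916 0.337 -0.217
outer loop
vertex -1.854 4.474 -2.545
vertex -1.943 3.923 -3.024
vertex -2.142 3.835 -2.321
endloop
endfacet
facet normal 0.372 0.514 0.773
outer loop
vertex -1.146 4.488 -2.344
vertex -1.649 4.184 -1.9
vertex -0.997 3.857 -1.996
endloop
endfacet
facet normal -0.595 -0.119 0.795
outer loop
vertex -1.649 4.184 -1.9
vertex -2.142 3.835 -2.321
vertex -1.612 3.453 -1.982
endloop
endfacet
facet normal -0.880 -0.371 -0.296
outer loop
vertex -2.142 3.835 -2.321
vertex -1.943 3.923 -3.024
vertex -1.794 3.292 -2.676
endloop
endfacet
facet normal -0.092 0.106 -0.990
outer loop
vertex -1.943 3.923 -3.024
vertex -1.328 4.327 -3.038
vertex -1.291 3.596 -3.12
endloop
endfacet
facet normal 0.682 0.653 -0.330
outer loop
vertex -1.328 4.327 -3.038
vertex -1.146 4.488 -2.344
vertex -0.798 3.945 -2.699
endloop
endfacet
facet normal 0.429 -0.631 0.646
outer loop
vertex -1.086 3.306 -2.475
vertex -0.997 3.857 -1.996
vertex -1.612 3.453 -1.982
endloop
endfacet
facet normal -0.048 -0.970 0.238
outer loop
vertex -1.086 3.306 -2.475
vertex -1.612 3.453 -1.982
vertex -1.794 3.292 -2.676
endloop
endfacet
facet normal 0.143 -0.885 -0.443
outer loop
vertex -1.086 3.306 -2.475
vertex -1.794 3.292 -2.676
vertex -1.291 3.596 -3.12
endloop
endfacet
facet normal 0.740 -0.494 -0.457
outer loop
vertex -1.086 3.306 -2.475
vertex -1.291 3.596 -3.12
vertex -0.798 3.945 -2.699
endloop
endfacet
facet normal 0.916 -0.337 0.217
outer loop
vertex -1.086 3.306 -2.475
vertex -0.798 3.945 -2.699
vertex -0.997 3.857 -1.996
endloop
endfacet
facet normal 0.092 -0.106 0.990
outer loop
vertex -1.612 3.453 -1.982
vertex -0.997 3.857 -1.996
vertex -1.649 4.184 -1.9
endloop
endfacet
facet normal -0.682 -0.653 0.330
outer loop
vertex -1.794 3.292 -2.676
vertex -1.612 3.453 -1.982
vertex -2.142 3.835 -2.321
endloop
endfacet
facet normal -0.372 -0.514 -0.773
outer loop
vertex -1.291 3.596 -3.12
vertex -1.794 3.292 -2.676
vertex -1.943 3.923 -3.024
endloop
endfacet
facet normal 0.595 0.119 -0.795
outer loop
vertex -0.798 3.945 -2.699
vertex -1.291 3.596 -3.12
vertex -1.328 4.327 -3.038
endloop
endfacet
facet normal 0.880 0.371 0.296
outer loop
vertex -0.997 3.857 -1.996
vertex -0.798 3.945 -2.699
vertex -1.146 4.488 -2.344
endloop
endfacet

endsolid


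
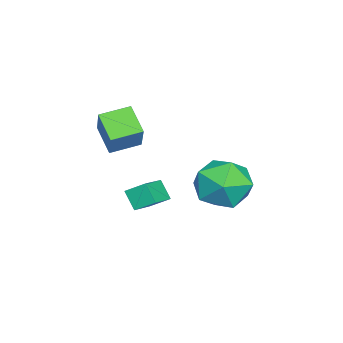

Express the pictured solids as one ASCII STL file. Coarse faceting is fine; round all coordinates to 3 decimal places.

solid 
facet normal -0.587 0.134 0.799
outer loop
vertex -2.98 4.173 0.121
vertex -2.852 3.153 0.386
vertex -2.18 3.886 0.757
endloop
endfacet
facet normal -0.240 0.736 0.633
outer loop
vertex -2.98 4.173 0.121
vertex -2.18 3.886 0.757
vertex -2.017 4.601 -0.012
endloop
endfacet
facet normal -0.410 0.911 -0.036
outer loop
vertex -2.98 4.173 0.121
vertex -2.017 4.601 -0.012
vertex -2.59 4.31 -0.857
endloop
endfacet
facet normal -0.862 0.419 -0.285
outer loop
vertex -2.98 4.173 0.121
vertex -2.59 4.31 -0.857
vertex -3.106 3.415 -0.612
endloop
endfacet
facet normal -0.971 -0.062 0.231
outer loop
vertex -2.98 4.173 0.121
vertex -3.106 3.415 -0.612
vertex -2.852 3.153 0.386
endloop
endfacet
facet normal 0.460 0.599 0.655
outer loop
vertex -2.017 4.601 -0.012
vertex -2.18 3.886 0.757
vertex -1.294 3.845 0.172
endloop
endfacet
facet normal -0.100 -0.375 0.922
outer loop
vertex -2.18 3.886 0.757
vertex -2.852 3.153 0.386
vertex -1.81 2.95 0.417
endloop
endfacet
facet normal -0.723 -0.691 0.003
outer loop
vertex -2.852 3.153 0.386
vertex -3.106 3.415 -0.612
vertex -2.383 2.659 -0.428
endloop
endfacet
facet normal -0.546 0.087 -0.833
outer loop
vertex -3.106 3.415 -0.612
vertex -2.59 4.31 -0.857
vertex -2.22 3.374 -1.197
endloop
endfacet
facet normal 0.185 0.884 -0.430
outer loop
vertex -2.59 4.31 -0.857
vertex -2.017 4.601 -0.012
vertex -1.548 4.107 -0.826
endloop
endfacet
facet normal 0.862 -0.419 0.285
outer loop
vertex -1.42 3.087 -0.561
vertex -1.294 3.845 0.172
vertex -1.81 2.95 0.417
endloop
endfacet
facet normal 0.410 -0.911 0.036
outer loop
vertex -1.42 3.087 -0.561
vertex -1.81 2.95 0.417
vertex -2.383 2.659 -0.428
endloop
endfacet
facet normal 0.240 -0.736 -0.633
outer loop
vertex -1.42 3.087 -0.561
vertex -2.383 2.659 -0.428
vertex -2.22 3.374 -1.197
endloop
endfacet
facet normal 0.587 -0.134 -0.799
outer loop
vertex -1.42 3.087 -0.561
vertex -2.22 3.374 -1.197
vertex -1.548 4.107 -0.826
endloop
endfacet
facet normal 0.971 0.062 -0.231
outer loop
vertex -1.42 3.087 -0.561
vertex -1.548 4.107 -0.826
vertex -1.294 3.845 0.172
endloop
endfacet
facet normal 0.546 -0.087 0.833
outer loop
vertex -1.81 2.95 0.417
vertex -1.294 3.845 0.172
vertex -2.18 3.886 0.757
endloop
endfacet
facet normal -0.185 -0.884 0.430
outer loop
vertex -2.383 2.659 -0.428
vertex -1.81 2.95 0.417
vertex -2.852 3.153 0.386
endloop
endfacet
facet normal -0.460 -0.599 -0.655
outer loop
vertex -2.22 3.374 -1.197
vertex -2.383 2.659 -0.428
vertex -3.106 3.415 -0.612
endloop
endfacet
facet normal 0.100 0.375 -0.922
outer loop
vertex -1.548 4.107 -0.826
vertex -2.22 3.374 -1.197
vertex -2.59 4.31 -0.857
endloop
endfacet
facet normal 0.723 0.691 -0.003
outer loop
vertex -1.294 3.845 0.172
vertex -1.548 4.107 -0.826
vertex -2.017 4.601 -0.012
endloop
endfacet
facet normal -0.389 -0.504 0.771
outer loop
vertex -3.001 0.962 -1.058
vertex -4.042 1.166 -1.45
vertex -2.973 0.286 -1.486
endloop
endfacet
facet normal 0.920 -0.181 0.346
outer loop
vertex -2.658 0.694 -2.11
vertex -3.001 0.962 -1.058
vertex -2.973 0.286 -1.486
endloop
endfacet
facet normal -0.389 -0.504 0.771
outer loop
vertex -2.973 0.286 -1.486
vertex -4.042 1.166 -1.45
vertex -4.013 0.49 -1.877
endloop
endfacet
facet normal 0.035 -0.845 -0.534
outer loop
vertex -4.013 0.49 -1.877
vertex -2.658 0.694 -2.11
vertex -2.973 0.286 -1.486
endloop
endfacet
facet normal -0.036 0.845 0.534
outer loop
vertex -3.001 0.962 -1.058
vertex -3.727 1.574 -2.074
vertex -4.042 1.166 -1.45
endloop
endfacet
facet normal 0.921 -0.179 0.346
outer loop
vertex -2.687 1.37 -1.683
vertex -3.001 0.962 -1.058
vertex -2.658 0.694 -2.11
endloop
endfacet
facet normal -0.035 0.845 0.534
outer loop
vertex -2.687 1.37 -1.683
vertex -3.727 1.574 -2.074
vertex -3.001 0.962 -1.058
endloop
endfacet
facet normal -0.920 0.180 -0.347
outer loop
vertex -4.042 1.166 -1.45
vertex -3.727 1.574 -2.074
vertex -4.013 0.49 -1.877
endloop
endfacet
facet normal 0.035 -0.845 -0.534
outer loop
vertex -3.699 0.898 -2.502
vertex -2.658 0.694 -2.11
vertex -4.013 0.49 -1.877
endloop
endfacet
facet normal -0.921 0.180 -0.345
outer loop
vertex -4.013 0.49 -1.877
vertex -3.727 1.574 -2.074
vertex -3.699 0.898 -2.502
endloop
endfacet
facet normal 0.389 0.504 -0.771
outer loop
vertex -3.699 0.898 -2.502
vertex -2.687 1.37 -1.683
vertex -2.658 0.694 -2.11
endloop
endfacet
facet normal 0.389 0.504 -0.771
outer loop
vertex -3.727 1.574 -2.074
vertex -2.687 1.37 -1.683
vertex -3.699 0.898 -2.502
endloop
endfacet
facet normal -0.536 0.822 0.192
outer loop
vertex -3.417 0.332 1.494
vertex -2.539 0.656 2.561
vertex -2.785 0.906 0.8
endloop
endfacet
facet normal -0.618 -0.229 -0.752
outer loop
vertex -2.221 0.044 0.599
vertex -3.417 0.332 1.494
vertex -2.785 0.906 0.8
endloop
endfacet
facet normal -0.537 0.821 0.192
outer loop
vertex -2.785 0.906 0.8
vertex -2.539 0.656 2.561
vertex -1.907 1.231 1.868
endloop
endfacet
facet normal 0.574 0.522 -0.631
outer loop
vertex -1.907 1.231 1.868
vertex -2.221 0.044 0.599
vertex -2.785 0.906 0.8
endloop
endfacet
facet normal -0.574 -0.522 0.631
outer loop
vertex -3.417 0.332 1.494
vertex -1.975 -0.206 2.36
vertex -2.539 0.656 2.561
endloop
endfacet
facet normal -0.618 -0.228 -0.753
outer loop
vertex -2.853 -0.531 1.292
vertex -3.417 0.332 1.494
vertex -2.221 0.044 0.599
endloop
endfacet
facet normal -0.574 -0.523 0.631
outer loop
vertex -2.853 -0.531 1.292
vertex -1.975 -0.206 2.36
vertex -3.417 0.332 1.494
endloop
endfacet
facet normal 0.617 0.228 0.753
outer loop
vertex -2.539 0.656 2.561
vertex -1.975 -0.206 2.36
vertex -1.907 1.231 1.868
endloop
endfacet
facet normal 0.574 0.523 -0.631
outer loop
vertex -1.343 0.368 1.666
vertex -2.221 0.044 0.599
vertex -1.907 1.231 1.868
endloop
endfacet
facet normal 0.618 0.228 0.752
outer loop
vertex -1.907 1.231 1.868
vertex -1.975 -0.206 2.36
vertex -1.343 0.368 1.666
endloop
endfacet
facet normal 0.537 -0.822 -0.192
outer loop
vertex -1.343 0.368 1.666
vertex -2.853 -0.531 1.292
vertex -2.221 0.044 0.599
endloop
endfacet
facet normal 0.537 -0.822 -0.191
outer loop
vertex -1.975 -0.206 2.36
vertex -2.853 -0.531 1.292
vertex -1.343 0.368 1.666
endloop
endfacet

endsolid


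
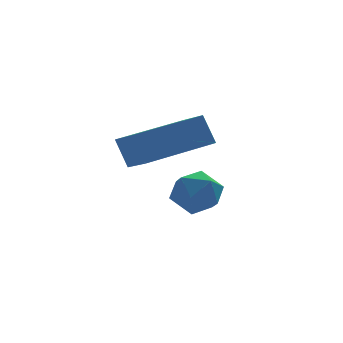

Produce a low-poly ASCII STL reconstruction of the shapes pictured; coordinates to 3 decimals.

solid 
facet normal -0.878 -0.336 0.340
outer loop
vertex 2.351 0.056 -3.237
vertex 2.729 -0.677 -2.985
vertex 2.682 -0.007 -2.444
endloop
endfacet
facet normal -0.844 0.376 0.382
outer loop
vertex 2.351 0.056 -3.237
vertex 2.682 -0.007 -2.444
vertex 2.796 0.714 -2.902
endloop
endfacet
facet normal -0.726 0.631 -0.274
outer loop
vertex 2.351 0.056 -3.237
vertex 2.796 0.714 -2.902
vertex 2.913 0.491 -3.726
endloop
endfacet
facet normal -0.688 0.077 -0.722
outer loop
vertex 2.351 0.056 -3.237
vertex 2.913 0.491 -3.726
vertex 2.872 -0.368 -3.778
endloop
endfacet
facet normal -0.781 -0.521 -0.344
outer loop
vertex 2.351 0.056 -3.237
vertex 2.872 -0.368 -3.778
vertex 2.729 -0.677 -2.985
endloop
endfacet
facet normal -0.283 0.546 0.789
outer loop
vertex 2.796 0.714 -2.902
vertex 2.682 -0.007 -2.444
vertex 3.448 0.388 -2.442
endloop
endfacet
facet normal -0.338 -0.606 0.721
outer loop
vertex 2.682 -0.007 -2.444
vertex 2.729 -0.677 -2.985
vertex 3.407 -0.471 -2.494
endloop
endfacet
facet normal -0.181 -0.905 -0.385
outer loop
vertex 2.729 -0.677 -2.985
vertex 2.872 -0.368 -3.778
vertex 3.524 -0.694 -3.318
endloop
endfacet
facet normal -0.029 0.062 -0.998
outer loop
vertex 2.872 -0.368 -3.778
vertex 2.913 0.491 -3.726
vertex 3.638 0.027 -3.776
endloop
endfacet
facet normal -0.094 0.958 -0.272
outer loop
vertex 2.913 0.491 -3.726
vertex 2.796 0.714 -2.902
vertex 3.591 0.697 -3.235
endloop
endfacet
facet normal 0.688 -0.077 0.722
outer loop
vertex 3.969 -0.036 -2.983
vertex 3.448 0.388 -2.442
vertex 3.407 -0.471 -2.494
endloop
endfacet
facet normal 0.726 -0.631 0.274
outer loop
vertex 3.969 -0.036 -2.983
vertex 3.407 -0.471 -2.494
vertex 3.524 -0.694 -3.318
endloop
endfacet
facet normal 0.844 -0.376 -0.382
outer loop
vertex 3.969 -0.036 -2.983
vertex 3.524 -0.694 -3.318
vertex 3.638 0.027 -3.776
endloop
endfacet
facet normal 0.878 0.336 -0.340
outer loop
vertex 3.969 -0.036 -2.983
vertex 3.638 0.027 -3.776
vertex 3.591 0.697 -3.235
endloop
endfacet
facet normal 0.781 0.521 0.344
outer loop
vertex 3.969 -0.036 -2.983
vertex 3.591 0.697 -3.235
vertex 3.448 0.388 -2.442
endloop
endfacet
facet normal 0.029 -0.062 0.998
outer loop
vertex 3.407 -0.471 -2.494
vertex 3.448 0.388 -2.442
vertex 2.682 -0.007 -2.444
endloop
endfacet
facet normal 0.094 -0.958 0.272
outer loop
vertex 3.524 -0.694 -3.318
vertex 3.407 -0.471 -2.494
vertex 2.729 -0.677 -2.985
endloop
endfacet
facet normal 0.283 -0.546 -0.789
outer loop
vertex 3.638 0.027 -3.776
vertex 3.524 -0.694 -3.318
vertex 2.872 -0.368 -3.778
endloop
endfacet
facet normal 0.338 0.606 -0.721
outer loop
vertex 3.591 0.697 -3.235
vertex 3.638 0.027 -3.776
vertex 2.913 0.491 -3.726
endloop
endfacet
facet normal 0.181 0.905 0.385
outer loop
vertex 3.448 0.388 -2.442
vertex 3.591 0.697 -3.235
vertex 2.796 0.714 -2.902
endloop
endfacet
facet normal -0.972 -0.180 -0.149
outer loop
vertex 0.344 -2.72 0.489
vertex 0.222 -1.612 -0.055
vertex 0.558 -3.136 -0.406
endloop
endfacet
facet normal 0.098 -0.893 0.439
outer loop
vertex 2.658 -2.748 -0.085
vertex 0.344 -2.72 0.489
vertex 0.558 -3.136 -0.406
endloop
endfacet
facet normal -0.972 -0.180 -0.149
outer loop
vertex 0.558 -3.136 -0.406
vertex 0.222 -1.612 -0.055
vertex 0.436 -2.029 -0.95
endloop
endfacet
facet normal 0.212 -0.412 -0.886
outer loop
vertex 0.436 -2.029 -0.95
vertex 2.658 -2.748 -0.085
vertex 0.558 -3.136 -0.406
endloop
endfacet
facet normal -0.212 0.412 0.886
outer loop
vertex 0.344 -2.72 0.489
vertex 2.322 -1.224 0.266
vertex 0.222 -1.612 -0.055
endloop
endfacet
facet normal 0.098 -0.893 0.439
outer loop
vertex 2.444 -2.331 0.81
vertex 0.344 -2.72 0.489
vertex 2.658 -2.748 -0.085
endloop
endfacet
facet normal -0.212 0.412 0.886
outer loop
vertex 2.444 -2.331 0.81
vertex 2.322 -1.224 0.266
vertex 0.344 -2.72 0.489
endloop
endfacet
facet normal -0.098 0.893 -0.439
outer loop
vertex 0.222 -1.612 -0.055
vertex 2.322 -1.224 0.266
vertex 0.436 -2.029 -0.95
endloop
endfacet
facet normal 0.212 -0.412 -0.886
outer loop
vertex 2.536 -1.64 -0.629
vertex 2.658 -2.748 -0.085
vertex 0.436 -2.029 -0.95
endloop
endfacet
facet normal -0.098 0.893 -0.439
outer loop
vertex 0.436 -2.029 -0.95
vertex 2.322 -1.224 0.266
vertex 2.536 -1.64 -0.629
endloop
endfacet
facet normal 0.972 0.180 0.149
outer loop
vertex 2.536 -1.64 -0.629
vertex 2.444 -2.331 0.81
vertex 2.658 -2.748 -0.085
endloop
endfacet
facet normal 0.972 0.180 0.149
outer loop
vertex 2.322 -1.224 0.266
vertex 2.444 -2.331 0.81
vertex 2.536 -1.64 -0.629
endloop
endfacet

endsolid


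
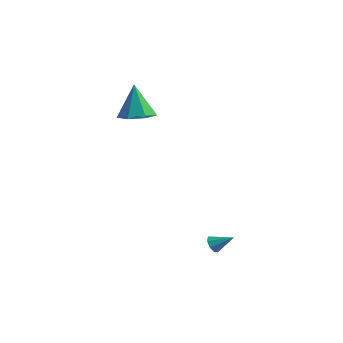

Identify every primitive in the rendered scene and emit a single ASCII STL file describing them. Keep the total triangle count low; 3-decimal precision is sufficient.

solid 
facet normal 0.244 -0.255 -0.936
outer loop
vertex -2.237 1.713 2.445
vertex -3.162 1.331 2.308
vertex -2.837 2.272 2.136
endloop
endfacet
facet normal 0.519 0.766 0.378
outer loop
vertex -2.237 1.713 2.445
vertex -2.837 2.272 2.136
vertex -3.638 1.829 4.132
endloop
endfacet
facet normal 0.244 -0.255 -0.935
outer loop
vertex -2.837 2.272 2.136
vertex -3.162 1.331 2.308
vertex -3.682 2.123 1.956
endloop
endfacet
facet normal -0.200 0.970 0.135
outer loop
vertex -2.837 2.272 2.136
vertex -3.682 2.123 1.956
vertex -3.638 1.829 4.132
endloop
endfacet
facet normal 0.243 -0.256 -0.936
outer loop
vertex -3.682 2.123 1.956
vertex -3.162 1.331 2.308
vertex -4.136 1.378 2.042
endloop
endfacet
facet normal -0.846 0.526 0.088
outer loop
vertex -3.682 2.123 1.956
vertex -4.136 1.378 2.042
vertex -3.638 1.829 4.132
endloop
endfacet
facet normal 0.243 -0.255 -0.936
outer loop
vertex -4.136 1.378 2.042
vertex -3.162 1.331 2.308
vertex -3.856 0.598 2.327
endloop
endfacet
facet normal -0.933 -0.235 0.273
outer loop
vertex -4.136 1.378 2.042
vertex -3.856 0.598 2.327
vertex -3.638 1.829 4.132
endloop
endfacet
facet normal 0.244 -0.255 -0.936
outer loop
vertex -3.856 0.598 2.327
vertex -3.162 1.331 2.308
vertex -3.054 0.37 2.598
endloop
endfacet
facet normal -0.395 -0.736 0.550
outer loop
vertex -3.856 0.598 2.327
vertex -3.054 0.37 2.598
vertex -3.638 1.829 4.132
endloop
endfacet
facet normal 0.243 -0.255 -0.936
outer loop
vertex -3.054 0.37 2.598
vertex -3.162 1.331 2.308
vertex -2.334 0.866 2.65
endloop
endfacet
facet normal 0.363 -0.602 0.711
outer loop
vertex -3.054 0.37 2.598
vertex -2.334 0.866 2.65
vertex -3.638 1.829 4.132
endloop
endfacet
facet normal 0.244 -0.254 -0.936
outer loop
vertex -2.334 0.866 2.65
vertex -3.162 1.331 2.308
vertex -2.237 1.713 2.445
endloop
endfacet
facet normal 0.770 0.065 0.635
outer loop
vertex -2.334 0.866 2.65
vertex -2.237 1.713 2.445
vertex -3.638 1.829 4.132
endloop
endfacet
facet normal -0.789 -0.328 -0.519
outer loop
vertex 3.273 -1.666 -3.449
vertex 2.986 -1.641 -3.028
vertex 3.1 -1.318 -3.406
endloop
endfacet
facet normal 0.692 0.417 -0.589
outer loop
vertex 3.273 -1.666 -3.449
vertex 3.1 -1.318 -3.406
vertex 3.894 -1.259 -2.432
endloop
endfacet
facet normal -0.788 -0.330 -0.519
outer loop
vertex 3.1 -1.318 -3.406
vertex 2.986 -1.641 -3.028
vertex 2.86 -1.16 -3.142
endloop
endfacet
facet normal 0.285 0.914 -0.288
outer loop
vertex 3.1 -1.318 -3.406
vertex 2.86 -1.16 -3.142
vertex 3.894 -1.259 -2.432
endloop
endfacet
facet normal -0.789 -0.330 -0.518
outer loop
vertex 2.86 -1.16 -3.142
vertex 2.986 -1.641 -3.028
vertex 2.694 -1.283 -2.811
endloop
endfacet
facet normal -0.112 0.949 0.296
outer loop
vertex 2.86 -1.16 -3.142
vertex 2.694 -1.283 -2.811
vertex 3.894 -1.259 -2.432
endloop
endfacet
facet normal -0.790 -0.331 -0.516
outer loop
vertex 2.694 -1.283 -2.811
vertex 2.986 -1.641 -3.028
vertex 2.7 -1.615 -2.607
endloop
endfacet
facet normal -0.270 0.501 0.823
outer loop
vertex 2.694 -1.283 -2.811
vertex 2.7 -1.615 -2.607
vertex 3.894 -1.259 -2.432
endloop
endfacet
facet normal -0.790 -0.330 -0.516
outer loop
vertex 2.7 -1.615 -2.607
vertex 2.986 -1.641 -3.028
vertex 2.873 -1.963 -2.649
endloop
endfacet
facet normal -0.095 -0.165 0.982
outer loop
vertex 2.7 -1.615 -2.607
vertex 2.873 -1.963 -2.649
vertex 3.894 -1.259 -2.432
endloop
endfacet
facet normal -0.788 -0.333 -0.518
outer loop
vertex 2.873 -1.963 -2.649
vertex 2.986 -1.641 -3.028
vertex 3.113 -2.121 -2.913
endloop
endfacet
facet normal 0.312 -0.663 0.681
outer loop
vertex 2.873 -1.963 -2.649
vertex 3.113 -2.121 -2.913
vertex 3.894 -1.259 -2.432
endloop
endfacet
facet normal -0.788 -0.333 -0.519
outer loop
vertex 3.113 -2.121 -2.913
vertex 2.986 -1.641 -3.028
vertex 3.279 -1.998 -3.244
endloop
endfacet
facet normal 0.710 -0.697 0.097
outer loop
vertex 3.113 -2.121 -2.913
vertex 3.279 -1.998 -3.244
vertex 3.894 -1.259 -2.432
endloop
endfacet
facet normal -0.788 -0.334 -0.517
outer loop
vertex 3.279 -1.998 -3.244
vertex 2.986 -1.641 -3.028
vertex 3.273 -1.666 -3.449
endloop
endfacet
facet normal 0.868 -0.250 -0.430
outer loop
vertex 3.279 -1.998 -3.244
vertex 3.273 -1.666 -3.449
vertex 3.894 -1.259 -2.432
endloop
endfacet

endsolid


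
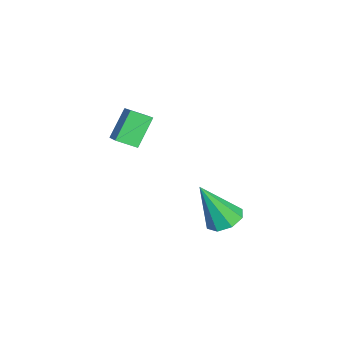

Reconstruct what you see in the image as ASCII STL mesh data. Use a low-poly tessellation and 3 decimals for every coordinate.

solid 
facet normal -0.547 0.294 0.784
outer loop
vertex 1.474 -2.397 3.24
vertex 2.846 -1.901 4.011
vertex 1.383 -1.553 2.86
endloop
endfacet
facet normal -0.831 -0.300 -0.468
outer loop
vertex 2.214 -1.999 1.669
vertex 1.474 -2.397 3.24
vertex 1.383 -1.553 2.86
endloop
endfacet
facet normal -0.547 0.292 0.784
outer loop
vertex 1.383 -1.553 2.86
vertex 2.846 -1.901 4.011
vertex 2.754 -1.057 3.632
endloop
endfacet
facet normal -0.098 0.907 -0.408
outer loop
vertex 2.754 -1.057 3.632
vertex 2.214 -1.999 1.669
vertex 1.383 -1.553 2.86
endloop
endfacet
facet normal 0.098 -0.907 0.409
outer loop
vertex 1.474 -2.397 3.24
vertex 3.677 -2.347 2.82
vertex 2.846 -1.901 4.011
endloop
endfacet
facet normal -0.831 -0.301 -0.468
outer loop
vertex 2.306 -2.843 2.048
vertex 1.474 -2.397 3.24
vertex 2.214 -1.999 1.669
endloop
endfacet
facet normal 0.098 -0.908 0.408
outer loop
vertex 2.306 -2.843 2.048
vertex 3.677 -2.347 2.82
vertex 1.474 -2.397 3.24
endloop
endfacet
facet normal 0.831 0.301 0.467
outer loop
vertex 2.846 -1.901 4.011
vertex 3.677 -2.347 2.82
vertex 2.754 -1.057 3.632
endloop
endfacet
facet normal -0.099 0.907 -0.408
outer loop
vertex 3.586 -1.503 2.44
vertex 2.214 -1.999 1.669
vertex 2.754 -1.057 3.632
endloop
endfacet
facet normal 0.831 0.300 0.468
outer loop
vertex 2.754 -1.057 3.632
vertex 3.677 -2.347 2.82
vertex 3.586 -1.503 2.44
endloop
endfacet
facet normal 0.547 -0.293 -0.785
outer loop
vertex 3.586 -1.503 2.44
vertex 2.306 -2.843 2.048
vertex 2.214 -1.999 1.669
endloop
endfacet
facet normal 0.547 -0.294 -0.784
outer loop
vertex 3.677 -2.347 2.82
vertex 2.306 -2.843 2.048
vertex 3.586 -1.503 2.44
endloop
endfacet
facet normal -0.117 0.441 -0.890
outer loop
vertex 3.26 1.509 -2.263
vertex 2.473 1.69 -2.07
vertex 3.203 2.073 -1.976
endloop
endfacet
facet normal 0.972 -0.021 0.235
outer loop
vertex 3.26 1.509 -2.263
vertex 3.203 2.073 -1.976
vertex 2.727 0.73 -0.13
endloop
endfacet
facet normal -0.116 0.440 -0.891
outer loop
vertex 3.203 2.073 -1.976
vertex 2.473 1.69 -2.07
vertex 2.719 2.413 -1.745
endloop
endfacet
facet normal 0.639 0.534 0.553
outer loop
vertex 3.203 2.073 -1.976
vertex 2.719 2.413 -1.745
vertex 2.727 0.73 -0.13
endloop
endfacet
facet normal -0.117 0.440 -0.890
outer loop
vertex 2.719 2.413 -1.745
vertex 2.473 1.69 -2.07
vertex 2.091 2.329 -1.704
endloop
endfacet
facet normal -0.045 0.692 0.721
outer loop
vertex 2.719 2.413 -1.745
vertex 2.091 2.329 -1.704
vertex 2.727 0.73 -0.13
endloop
endfacet
facet normal -0.116 0.441 -0.890
outer loop
vertex 2.091 2.329 -1.704
vertex 2.473 1.69 -2.07
vertex 1.686 1.871 -1.878
endloop
endfacet
facet normal -0.680 0.359 0.639
outer loop
vertex 2.091 2.329 -1.704
vertex 1.686 1.871 -1.878
vertex 2.727 0.73 -0.13
endloop
endfacet
facet normal -0.116 0.440 -0.891
outer loop
vertex 1.686 1.871 -1.878
vertex 2.473 1.69 -2.07
vertex 1.743 1.307 -2.164
endloop
endfacet
facet normal -0.894 -0.271 0.356
outer loop
vertex 1.686 1.871 -1.878
vertex 1.743 1.307 -2.164
vertex 2.727 0.73 -0.13
endloop
endfacet
facet normal -0.117 0.441 -0.890
outer loop
vertex 1.743 1.307 -2.164
vertex 2.473 1.69 -2.07
vertex 2.227 0.967 -2.396
endloop
endfacet
facet normal -0.562 -0.826 0.038
outer loop
vertex 1.743 1.307 -2.164
vertex 2.227 0.967 -2.396
vertex 2.727 0.73 -0.13
endloop
endfacet
facet normal -0.117 0.441 -0.890
outer loop
vertex 2.227 0.967 -2.396
vertex 2.473 1.69 -2.07
vertex 2.856 1.051 -2.437
endloop
endfacet
facet normal 0.123 -0.984 -0.130
outer loop
vertex 2.227 0.967 -2.396
vertex 2.856 1.051 -2.437
vertex 2.727 0.73 -0.13
endloop
endfacet
facet normal -0.117 0.441 -0.890
outer loop
vertex 2.856 1.051 -2.437
vertex 2.473 1.69 -2.07
vertex 3.26 1.509 -2.263
endloop
endfacet
facet normal 0.758 -0.650 -0.048
outer loop
vertex 2.856 1.051 -2.437
vertex 3.26 1.509 -2.263
vertex 2.727 0.73 -0.13
endloop
endfacet

endsolid


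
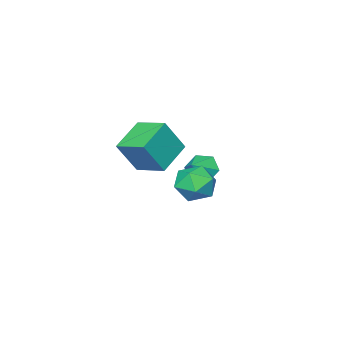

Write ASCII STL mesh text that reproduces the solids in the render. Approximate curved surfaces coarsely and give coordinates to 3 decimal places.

solid 
facet normal -0.794 -0.235 -0.561
outer loop
vertex 0.033 0.565 -1.082
vertex -0.445 0.744 -0.48
vertex -0.241 1.301 -1.002
endloop
endfacet
facet normal 0.848 0.358 -0.391
outer loop
vertex 0.033 0.565 -1.082
vertex -0.241 1.301 -1.002
vertex 0.405 0.996 0.12
endloop
endfacet
facet normal -0.795 -0.234 -0.560
outer loop
vertex -0.241 1.301 -1.002
vertex -0.445 0.744 -0.48
vertex -0.719 1.481 -0.399
endloop
endfacet
facet normal 0.385 0.923 0.029
outer loop
vertex -0.241 1.301 -1.002
vertex -0.719 1.481 -0.399
vertex 0.405 0.996 0.12
endloop
endfacet
facet normal -0.795 -0.234 -0.560
outer loop
vertex -0.719 1.481 -0.399
vertex -0.445 0.744 -0.48
vertex -0.923 0.924 0.123
endloop
endfacet
facet normal -0.036 0.690 0.723
outer loop
vertex -0.719 1.481 -0.399
vertex -0.923 0.924 0.123
vertex 0.405 0.996 0.12
endloop
endfacet
facet normal -0.795 -0.235 -0.560
outer loop
vertex -0.923 0.924 0.123
vertex -0.445 0.744 -0.48
vertex -0.649 0.188 0.043
endloop
endfacet
facet normal 0.008 -0.105 0.994
outer loop
vertex -0.923 0.924 0.123
vertex -0.649 0.188 0.043
vertex 0.405 0.996 0.12
endloop
endfacet
facet normal -0.795 -0.235 -0.560
outer loop
vertex -0.649 0.188 0.043
vertex -0.445 0.744 -0.48
vertex -0.171 0.008 -0.56
endloop
endfacet
facet normal 0.472 -0.670 0.574
outer loop
vertex -0.649 0.188 0.043
vertex -0.171 0.008 -0.56
vertex 0.405 0.996 0.12
endloop
endfacet
facet normal -0.794 -0.235 -0.561
outer loop
vertex -0.171 0.008 -0.56
vertex -0.445 0.744 -0.48
vertex 0.033 0.565 -1.082
endloop
endfacet
facet normal 0.891 -0.438 -0.119
outer loop
vertex -0.171 0.008 -0.56
vertex 0.033 0.565 -1.082
vertex 0.405 0.996 0.12
endloop
endfacet
facet normal 0.420 0.692 -0.587
outer loop
vertex 3.368 3.853 0.158
vertex 2.713 4.481 0.429
vertex 3.522 4.401 0.914
endloop
endfacet
facet normal 0.909 0.228 -0.350
outer loop
vertex 3.368 3.853 0.158
vertex 3.522 4.401 0.914
vertex 3.76 3.485 0.936
endloop
endfacet
facet normal 0.711 -0.425 -0.560
outer loop
vertex 3.368 3.853 0.158
vertex 3.76 3.485 0.936
vertex 3.099 2.999 0.465
endloop
endfacet
facet normal 0.102 -0.365 -0.926
outer loop
vertex 3.368 3.853 0.158
vertex 3.099 2.999 0.465
vertex 2.452 3.615 0.151
endloop
endfacet
facet normal -0.077 0.326 -0.942
outer loop
vertex 3.368 3.853 0.158
vertex 2.452 3.615 0.151
vertex 2.713 4.481 0.429
endloop
endfacet
facet normal 0.900 0.242 0.363
outer loop
vertex 3.76 3.485 0.936
vertex 3.522 4.401 0.914
vertex 3.348 3.885 1.689
endloop
endfacet
facet normal 0.110 0.994 -0.020
outer loop
vertex 3.522 4.401 0.914
vertex 2.713 4.481 0.429
vertex 2.701 4.501 1.375
endloop
endfacet
facet normal -0.697 0.401 -0.594
outer loop
vertex 2.713 4.481 0.429
vertex 2.452 3.615 0.151
vertex 2.04 4.015 0.904
endloop
endfacet
facet normal -0.406 -0.716 -0.568
outer loop
vertex 2.452 3.615 0.151
vertex 3.099 2.999 0.465
vertex 2.278 3.099 0.926
endloop
endfacet
facet normal 0.581 -0.814 0.025
outer loop
vertex 3.099 2.999 0.465
vertex 3.76 3.485 0.936
vertex 3.087 3.019 1.411
endloop
endfacet
facet normal -0.102 0.365 0.926
outer loop
vertex 2.432 3.647 1.682
vertex 3.348 3.885 1.689
vertex 2.701 4.501 1.375
endloop
endfacet
facet normal -0.711 0.425 0.560
outer loop
vertex 2.432 3.647 1.682
vertex 2.701 4.501 1.375
vertex 2.04 4.015 0.904
endloop
endfacet
facet normal -0.909 -0.228 0.350
outer loop
vertex 2.432 3.647 1.682
vertex 2.04 4.015 0.904
vertex 2.278 3.099 0.926
endloop
endfacet
facet normal -0.420 -0.692 0.587
outer loop
vertex 2.432 3.647 1.682
vertex 2.278 3.099 0.926
vertex 3.087 3.019 1.411
endloop
endfacet
facet normal 0.077 -0.326 0.942
outer loop
vertex 2.432 3.647 1.682
vertex 3.087 3.019 1.411
vertex 3.348 3.885 1.689
endloop
endfacet
facet normal 0.406 0.716 0.568
outer loop
vertex 2.701 4.501 1.375
vertex 3.348 3.885 1.689
vertex 3.522 4.401 0.914
endloop
endfacet
facet normal -0.581 0.814 -0.025
outer loop
vertex 2.04 4.015 0.904
vertex 2.701 4.501 1.375
vertex 2.713 4.481 0.429
endloop
endfacet
facet normal -0.900 -0.242 -0.363
outer loop
vertex 2.278 3.099 0.926
vertex 2.04 4.015 0.904
vertex 2.452 3.615 0.151
endloop
endfacet
facet normal -0.110 -0.994 0.020
outer loop
vertex 3.087 3.019 1.411
vertex 2.278 3.099 0.926
vertex 3.099 2.999 0.465
endloop
endfacet
facet normal 0.697 -0.401 0.594
outer loop
vertex 3.348 3.885 1.689
vertex 3.087 3.019 1.411
vertex 3.76 3.485 0.936
endloop
endfacet
facet normal -0.473 0.187 -0.861
outer loop
vertex -0.576 -0.355 0.385
vertex 0.957 0.004 -0.379
vertex -0.43 -1.835 -0.016
endloop
endfacet
facet normal -0.876 -0.205 0.437
outer loop
vertex 0.403 -2.164 1.499
vertex -0.576 -0.355 0.385
vertex -0.43 -1.835 -0.016
endloop
endfacet
facet normal -0.473 0.187 -0.861
outer loop
vertex -0.43 -1.835 -0.016
vertex 0.957 0.004 -0.379
vertex 1.103 -1.476 -0.781
endloop
endfacet
facet normal 0.095 -0.961 -0.261
outer loop
vertex 1.103 -1.476 -0.781
vertex 0.403 -2.164 1.499
vertex -0.43 -1.835 -0.016
endloop
endfacet
facet normal -0.095 0.961 0.261
outer loop
vertex -0.576 -0.355 0.385
vertex 1.79 -0.325 1.136
vertex 0.957 0.004 -0.379
endloop
endfacet
facet normal -0.876 -0.205 0.437
outer loop
vertex 0.257 -0.684 1.901
vertex -0.576 -0.355 0.385
vertex 0.403 -2.164 1.499
endloop
endfacet
facet normal -0.095 0.961 0.261
outer loop
vertex 0.257 -0.684 1.901
vertex 1.79 -0.325 1.136
vertex -0.576 -0.355 0.385
endloop
endfacet
facet normal 0.876 0.205 -0.437
outer loop
vertex 0.957 0.004 -0.379
vertex 1.79 -0.325 1.136
vertex 1.103 -1.476 -0.781
endloop
endfacet
facet normal 0.095 -0.961 -0.261
outer loop
vertex 1.936 -1.805 0.735
vertex 0.403 -2.164 1.499
vertex 1.103 -1.476 -0.781
endloop
endfacet
facet normal 0.876 0.205 -0.437
outer loop
vertex 1.103 -1.476 -0.781
vertex 1.79 -0.325 1.136
vertex 1.936 -1.805 0.735
endloop
endfacet
facet normal 0.473 -0.187 0.861
outer loop
vertex 1.936 -1.805 0.735
vertex 0.257 -0.684 1.901
vertex 0.403 -2.164 1.499
endloop
endfacet
facet normal 0.473 -0.187 0.861
outer loop
vertex 1.79 -0.325 1.136
vertex 0.257 -0.684 1.901
vertex 1.936 -1.805 0.735
endloop
endfacet

endsolid


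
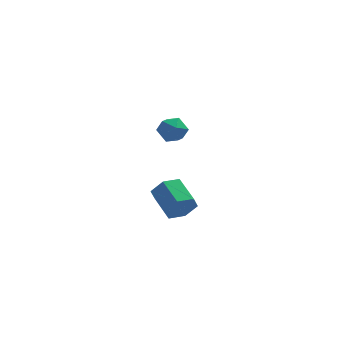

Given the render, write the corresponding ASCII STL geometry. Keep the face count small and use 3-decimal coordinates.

solid 
facet normal 0.467 -0.797 -0.382
outer loop
vertex 3.698 -4.256 1.283
vertex 3.072 -4.28 0.569
vertex 3.87 -3.772 0.484
endloop
endfacet
facet normal 0.866 0.323 0.382
outer loop
vertex 3.698 -4.256 1.283
vertex 3.87 -3.772 0.484
vertex 2.914 -2.916 1.926
endloop
endfacet
facet normal 0.866 0.323 0.382
outer loop
vertex 2.914 -2.916 1.926
vertex 3.87 -3.772 0.484
vertex 3.086 -2.432 1.127
endloop
endfacet
facet normal -0.467 0.797 0.382
outer loop
vertex 2.914 -2.916 1.926
vertex 3.086 -2.432 1.127
vertex 2.288 -2.94 1.211
endloop
endfacet
facet normal 0.467 -0.798 -0.382
outer loop
vertex 3.87 -3.772 0.484
vertex 3.072 -4.28 0.569
vertex 3.245 -3.796 -0.23
endloop
endfacet
facet normal 0.590 0.603 -0.537
outer loop
vertex 3.87 -3.772 0.484
vertex 3.245 -3.796 -0.23
vertex 3.086 -2.432 1.127
endloop
endfacet
facet normal 0.590 0.603 -0.537
outer loop
vertex 3.086 -2.432 1.127
vertex 3.245 -3.796 -0.23
vertex 2.46 -2.456 0.412
endloop
endfacet
facet normal -0.467 0.797 0.382
outer loop
vertex 3.086 -2.432 1.127
vertex 2.46 -2.456 0.412
vertex 2.288 -2.94 1.211
endloop
endfacet
facet normal 0.467 -0.798 -0.382
outer loop
vertex 3.245 -3.796 -0.23
vertex 3.072 -4.28 0.569
vertex 2.446 -4.304 -0.146
endloop
endfacet
facet normal -0.275 0.280 -0.920
outer loop
vertex 3.245 -3.796 -0.23
vertex 2.446 -4.304 -0.146
vertex 2.46 -2.456 0.412
endloop
endfacet
facet normal -0.276 0.280 -0.920
outer loop
vertex 2.46 -2.456 0.412
vertex 2.446 -4.304 -0.146
vertex 1.662 -2.964 0.497
endloop
endfacet
facet normal -0.467 0.797 0.382
outer loop
vertex 2.46 -2.456 0.412
vertex 1.662 -2.964 0.497
vertex 2.288 -2.94 1.211
endloop
endfacet
facet normal 0.467 -0.797 -0.382
outer loop
vertex 2.446 -4.304 -0.146
vertex 3.072 -4.28 0.569
vertex 2.274 -4.788 0.653
endloop
endfacet
facet normal -0.866 -0.323 -0.382
outer loop
vertex 2.446 -4.304 -0.146
vertex 2.274 -4.788 0.653
vertex 1.662 -2.964 0.497
endloop
endfacet
facet normal -0.866 -0.323 -0.382
outer loop
vertex 1.662 -2.964 0.497
vertex 2.274 -4.788 0.653
vertex 1.49 -3.448 1.296
endloop
endfacet
facet normal -0.467 0.797 0.382
outer loop
vertex 1.662 -2.964 0.497
vertex 1.49 -3.448 1.296
vertex 2.288 -2.94 1.211
endloop
endfacet
facet normal 0.467 -0.797 -0.382
outer loop
vertex 2.274 -4.788 0.653
vertex 3.072 -4.28 0.569
vertex 2.9 -4.764 1.368
endloop
endfacet
facet normal -0.590 -0.603 0.537
outer loop
vertex 2.274 -4.788 0.653
vertex 2.9 -4.764 1.368
vertex 1.49 -3.448 1.296
endloop
endfacet
facet normal -0.590 -0.603 0.537
outer loop
vertex 1.49 -3.448 1.296
vertex 2.9 -4.764 1.368
vertex 2.115 -3.424 2.01
endloop
endfacet
facet normal -0.467 0.798 0.382
outer loop
vertex 1.49 -3.448 1.296
vertex 2.115 -3.424 2.01
vertex 2.288 -2.94 1.211
endloop
endfacet
facet normal 0.467 -0.797 -0.382
outer loop
vertex 2.9 -4.764 1.368
vertex 3.072 -4.28 0.569
vertex 3.698 -4.256 1.283
endloop
endfacet
facet normal 0.276 -0.279 0.920
outer loop
vertex 2.9 -4.764 1.368
vertex 3.698 -4.256 1.283
vertex 2.115 -3.424 2.01
endloop
endfacet
facet normal 0.275 -0.280 0.920
outer loop
vertex 2.115 -3.424 2.01
vertex 3.698 -4.256 1.283
vertex 2.914 -2.916 1.926
endloop
endfacet
facet normal -0.467 0.798 0.382
outer loop
vertex 2.115 -3.424 2.01
vertex 2.914 -2.916 1.926
vertex 2.288 -2.94 1.211
endloop
endfacet
facet normal -0.911 -0.325 0.252
outer loop
vertex 1.353 3.322 2.116
vertex 1.69 2.441 2.197
vertex 1.691 3.019 2.946
endloop
endfacet
facet normal -0.816 0.350 0.460
outer loop
vertex 1.353 3.322 2.116
vertex 1.691 3.019 2.946
vertex 1.895 3.892 2.643
endloop
endfacet
facet normal -0.662 0.740 -0.120
outer loop
vertex 1.353 3.322 2.116
vertex 1.895 3.892 2.643
vertex 2.021 3.853 1.706
endloop
endfacet
facet normal -0.662 0.305 -0.684
outer loop
vertex 1.353 3.322 2.116
vertex 2.021 3.853 1.706
vertex 1.894 2.957 1.43
endloop
endfacet
facet normal -0.817 -0.354 -0.456
outer loop
vertex 1.353 3.322 2.116
vertex 1.894 2.957 1.43
vertex 1.69 2.441 2.197
endloop
endfacet
facet normal -0.252 0.369 0.895
outer loop
vertex 1.895 3.892 2.643
vertex 1.691 3.019 2.946
vertex 2.566 3.363 3.05
endloop
endfacet
facet normal -0.405 -0.723 0.559
outer loop
vertex 1.691 3.019 2.946
vertex 1.69 2.441 2.197
vertex 2.439 2.467 2.774
endloop
endfacet
facet normal -0.252 -0.770 -0.585
outer loop
vertex 1.69 2.441 2.197
vertex 1.894 2.957 1.43
vertex 2.565 2.428 1.837
endloop
endfacet
facet normal -0.002 0.295 -0.956
outer loop
vertex 1.894 2.957 1.43
vertex 2.021 3.853 1.706
vertex 2.769 3.301 1.534
endloop
endfacet
facet normal -0.002 0.999 -0.042
outer loop
vertex 2.021 3.853 1.706
vertex 1.895 3.892 2.643
vertex 2.77 3.879 2.283
endloop
endfacet
facet normal 0.662 -0.305 0.684
outer loop
vertex 3.107 2.998 2.364
vertex 2.566 3.363 3.05
vertex 2.439 2.467 2.774
endloop
endfacet
facet normal 0.662 -0.740 0.120
outer loop
vertex 3.107 2.998 2.364
vertex 2.439 2.467 2.774
vertex 2.565 2.428 1.837
endloop
endfacet
facet normal 0.816 -0.350 -0.460
outer loop
vertex 3.107 2.998 2.364
vertex 2.565 2.428 1.837
vertex 2.769 3.301 1.534
endloop
endfacet
facet normal 0.911 0.325 -0.252
outer loop
vertex 3.107 2.998 2.364
vertex 2.769 3.301 1.534
vertex 2.77 3.879 2.283
endloop
endfacet
facet normal 0.817 0.354 0.456
outer loop
vertex 3.107 2.998 2.364
vertex 2.77 3.879 2.283
vertex 2.566 3.363 3.05
endloop
endfacet
facet normal 0.002 -0.295 0.956
outer loop
vertex 2.439 2.467 2.774
vertex 2.566 3.363 3.05
vertex 1.691 3.019 2.946
endloop
endfacet
facet normal 0.002 -0.999 0.042
outer loop
vertex 2.565 2.428 1.837
vertex 2.439 2.467 2.774
vertex 1.69 2.441 2.197
endloop
endfacet
facet normal 0.252 -0.369 -0.895
outer loop
vertex 2.769 3.301 1.534
vertex 2.565 2.428 1.837
vertex 1.894 2.957 1.43
endloop
endfacet
facet normal 0.405 0.723 -0.559
outer loop
vertex 2.77 3.879 2.283
vertex 2.769 3.301 1.534
vertex 2.021 3.853 1.706
endloop
endfacet
facet normal 0.252 0.770 0.585
outer loop
vertex 2.566 3.363 3.05
vertex 2.77 3.879 2.283
vertex 1.895 3.892 2.643
endloop
endfacet

endsolid
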